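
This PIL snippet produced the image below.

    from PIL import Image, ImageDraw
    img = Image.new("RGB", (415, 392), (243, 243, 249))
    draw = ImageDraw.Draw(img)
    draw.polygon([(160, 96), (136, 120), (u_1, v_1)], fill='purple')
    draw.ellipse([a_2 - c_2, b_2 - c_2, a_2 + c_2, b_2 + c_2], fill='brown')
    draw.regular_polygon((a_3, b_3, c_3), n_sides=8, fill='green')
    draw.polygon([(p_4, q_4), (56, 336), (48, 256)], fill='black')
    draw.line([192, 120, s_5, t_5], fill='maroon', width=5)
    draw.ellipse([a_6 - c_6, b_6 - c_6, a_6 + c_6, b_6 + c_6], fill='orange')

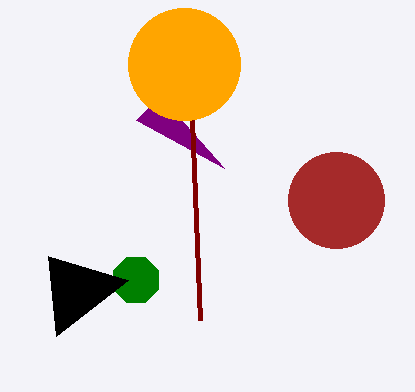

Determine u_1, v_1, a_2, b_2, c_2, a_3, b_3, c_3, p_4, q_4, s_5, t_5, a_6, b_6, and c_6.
u_1 = 224; v_1 = 168; a_2 = 336; b_2 = 200; c_2 = 48; a_3 = 136; b_3 = 280; c_3 = 24; p_4 = 128; q_4 = 280; s_5 = 200; t_5 = 320; a_6 = 184; b_6 = 64; c_6 = 56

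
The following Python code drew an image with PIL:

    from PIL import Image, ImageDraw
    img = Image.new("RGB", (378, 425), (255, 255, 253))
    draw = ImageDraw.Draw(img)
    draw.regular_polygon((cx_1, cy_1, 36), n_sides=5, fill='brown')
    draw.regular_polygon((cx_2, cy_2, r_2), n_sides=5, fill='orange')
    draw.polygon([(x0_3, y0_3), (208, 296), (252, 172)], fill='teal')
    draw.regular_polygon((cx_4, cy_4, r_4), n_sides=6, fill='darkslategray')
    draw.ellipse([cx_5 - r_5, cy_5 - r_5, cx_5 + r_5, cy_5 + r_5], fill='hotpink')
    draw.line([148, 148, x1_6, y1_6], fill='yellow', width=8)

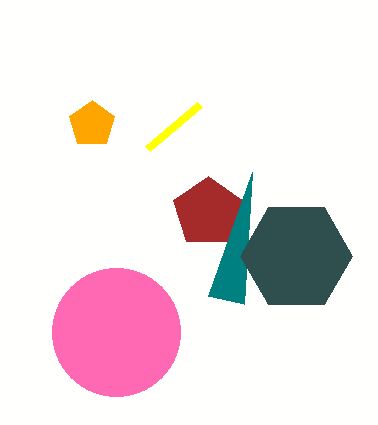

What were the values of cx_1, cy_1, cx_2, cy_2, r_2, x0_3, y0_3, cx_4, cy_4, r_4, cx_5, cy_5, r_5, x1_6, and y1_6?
cx_1 = 208; cy_1 = 212; cx_2 = 92; cy_2 = 124; r_2 = 24; x0_3 = 244; y0_3 = 304; cx_4 = 296; cy_4 = 256; r_4 = 56; cx_5 = 116; cy_5 = 332; r_5 = 64; x1_6 = 200; y1_6 = 104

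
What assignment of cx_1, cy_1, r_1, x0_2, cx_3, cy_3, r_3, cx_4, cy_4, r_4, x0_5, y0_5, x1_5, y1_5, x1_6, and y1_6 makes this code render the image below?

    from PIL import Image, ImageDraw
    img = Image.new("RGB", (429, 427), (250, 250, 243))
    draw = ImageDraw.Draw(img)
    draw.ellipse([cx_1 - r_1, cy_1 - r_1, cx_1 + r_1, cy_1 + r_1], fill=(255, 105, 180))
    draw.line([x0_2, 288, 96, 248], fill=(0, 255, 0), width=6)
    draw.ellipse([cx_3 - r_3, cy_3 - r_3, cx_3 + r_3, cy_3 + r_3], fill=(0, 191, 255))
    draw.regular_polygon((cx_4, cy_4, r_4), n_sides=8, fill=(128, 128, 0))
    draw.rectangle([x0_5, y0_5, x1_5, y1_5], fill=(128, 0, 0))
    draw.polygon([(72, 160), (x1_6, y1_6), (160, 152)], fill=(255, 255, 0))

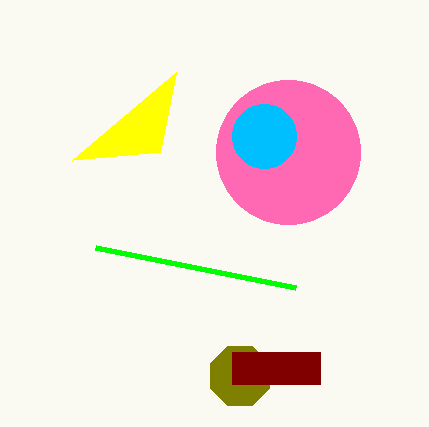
cx_1 = 288, cy_1 = 152, r_1 = 72, x0_2 = 296, cx_3 = 264, cy_3 = 136, r_3 = 32, cx_4 = 240, cy_4 = 376, r_4 = 32, x0_5 = 232, y0_5 = 352, x1_5 = 320, y1_5 = 384, x1_6 = 176, y1_6 = 72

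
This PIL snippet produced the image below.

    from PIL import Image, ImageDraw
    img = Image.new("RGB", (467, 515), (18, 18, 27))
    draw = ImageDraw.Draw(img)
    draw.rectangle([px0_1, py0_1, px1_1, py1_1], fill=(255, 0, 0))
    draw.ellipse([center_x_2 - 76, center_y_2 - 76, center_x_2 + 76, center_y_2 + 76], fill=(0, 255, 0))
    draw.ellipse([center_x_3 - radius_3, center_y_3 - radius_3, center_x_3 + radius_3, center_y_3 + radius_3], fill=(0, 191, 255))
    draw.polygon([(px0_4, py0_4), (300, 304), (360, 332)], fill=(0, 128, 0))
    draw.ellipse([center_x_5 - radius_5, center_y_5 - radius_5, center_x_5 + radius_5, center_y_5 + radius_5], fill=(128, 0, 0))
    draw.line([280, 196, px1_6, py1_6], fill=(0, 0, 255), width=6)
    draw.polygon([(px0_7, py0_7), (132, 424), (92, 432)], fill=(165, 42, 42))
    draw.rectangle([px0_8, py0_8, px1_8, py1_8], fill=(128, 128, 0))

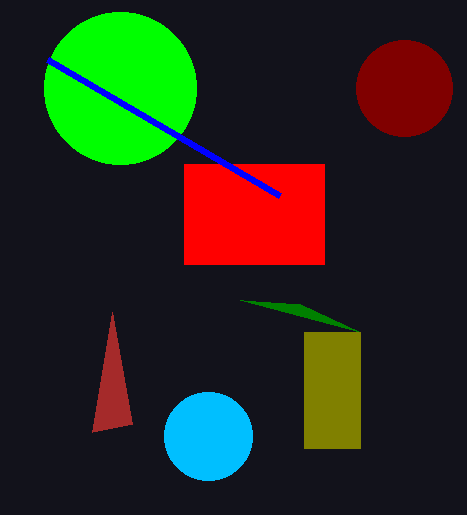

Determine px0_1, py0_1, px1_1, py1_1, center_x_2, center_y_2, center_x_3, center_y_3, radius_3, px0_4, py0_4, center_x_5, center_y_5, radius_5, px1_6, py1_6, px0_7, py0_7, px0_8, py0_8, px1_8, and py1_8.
px0_1 = 184
py0_1 = 164
px1_1 = 324
py1_1 = 264
center_x_2 = 120
center_y_2 = 88
center_x_3 = 208
center_y_3 = 436
radius_3 = 44
px0_4 = 240
py0_4 = 300
center_x_5 = 404
center_y_5 = 88
radius_5 = 48
px1_6 = 48
py1_6 = 60
px0_7 = 112
py0_7 = 312
px0_8 = 304
py0_8 = 332
px1_8 = 360
py1_8 = 448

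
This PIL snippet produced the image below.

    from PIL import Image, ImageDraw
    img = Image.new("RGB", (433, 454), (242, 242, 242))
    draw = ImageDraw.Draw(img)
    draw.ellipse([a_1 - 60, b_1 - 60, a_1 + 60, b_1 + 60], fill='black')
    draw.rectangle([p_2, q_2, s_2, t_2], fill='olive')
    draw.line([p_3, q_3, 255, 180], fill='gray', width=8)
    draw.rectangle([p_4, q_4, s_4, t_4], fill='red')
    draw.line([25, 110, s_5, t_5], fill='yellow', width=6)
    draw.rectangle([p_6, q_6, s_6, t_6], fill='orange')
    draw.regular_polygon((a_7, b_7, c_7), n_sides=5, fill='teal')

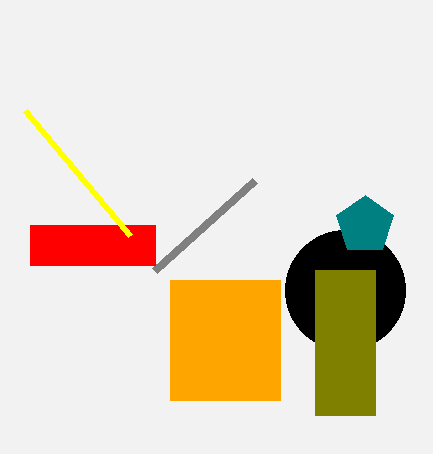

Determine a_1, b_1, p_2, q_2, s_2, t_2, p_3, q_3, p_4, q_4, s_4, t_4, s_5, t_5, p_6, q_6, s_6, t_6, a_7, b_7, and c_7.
a_1 = 345; b_1 = 290; p_2 = 315; q_2 = 270; s_2 = 375; t_2 = 415; p_3 = 155; q_3 = 270; p_4 = 30; q_4 = 225; s_4 = 155; t_4 = 265; s_5 = 130; t_5 = 235; p_6 = 170; q_6 = 280; s_6 = 280; t_6 = 400; a_7 = 365; b_7 = 225; c_7 = 30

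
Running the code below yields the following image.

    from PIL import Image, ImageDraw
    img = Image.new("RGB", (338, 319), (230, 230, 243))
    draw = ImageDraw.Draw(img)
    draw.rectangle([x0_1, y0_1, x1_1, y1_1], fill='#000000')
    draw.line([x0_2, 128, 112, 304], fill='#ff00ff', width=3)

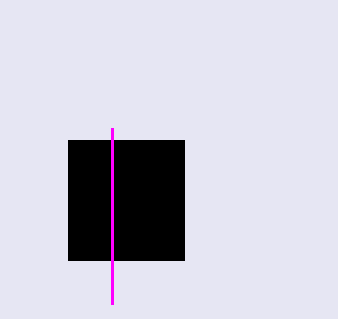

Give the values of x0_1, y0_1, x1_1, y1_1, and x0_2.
x0_1 = 68
y0_1 = 140
x1_1 = 184
y1_1 = 260
x0_2 = 112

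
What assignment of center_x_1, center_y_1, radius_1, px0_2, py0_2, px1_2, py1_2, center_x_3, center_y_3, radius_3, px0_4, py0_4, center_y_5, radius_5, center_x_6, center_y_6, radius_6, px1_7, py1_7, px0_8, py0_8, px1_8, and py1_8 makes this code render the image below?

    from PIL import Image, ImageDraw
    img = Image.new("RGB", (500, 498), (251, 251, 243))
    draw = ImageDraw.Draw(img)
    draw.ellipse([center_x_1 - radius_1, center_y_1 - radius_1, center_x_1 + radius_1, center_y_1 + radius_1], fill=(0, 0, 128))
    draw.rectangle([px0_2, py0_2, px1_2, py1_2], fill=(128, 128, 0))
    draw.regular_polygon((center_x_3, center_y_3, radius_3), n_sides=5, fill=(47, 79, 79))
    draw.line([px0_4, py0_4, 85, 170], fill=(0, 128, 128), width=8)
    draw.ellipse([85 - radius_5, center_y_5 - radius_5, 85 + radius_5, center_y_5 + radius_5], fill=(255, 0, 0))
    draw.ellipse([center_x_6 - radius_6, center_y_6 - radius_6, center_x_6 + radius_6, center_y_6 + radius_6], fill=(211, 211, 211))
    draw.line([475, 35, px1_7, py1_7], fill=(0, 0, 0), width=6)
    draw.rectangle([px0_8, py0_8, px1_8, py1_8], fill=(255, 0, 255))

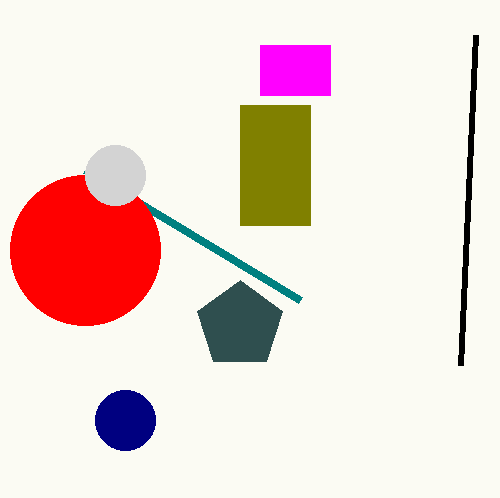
center_x_1 = 125, center_y_1 = 420, radius_1 = 30, px0_2 = 240, py0_2 = 105, px1_2 = 310, py1_2 = 225, center_x_3 = 240, center_y_3 = 325, radius_3 = 45, px0_4 = 300, py0_4 = 300, center_y_5 = 250, radius_5 = 75, center_x_6 = 115, center_y_6 = 175, radius_6 = 30, px1_7 = 460, py1_7 = 365, px0_8 = 260, py0_8 = 45, px1_8 = 330, py1_8 = 95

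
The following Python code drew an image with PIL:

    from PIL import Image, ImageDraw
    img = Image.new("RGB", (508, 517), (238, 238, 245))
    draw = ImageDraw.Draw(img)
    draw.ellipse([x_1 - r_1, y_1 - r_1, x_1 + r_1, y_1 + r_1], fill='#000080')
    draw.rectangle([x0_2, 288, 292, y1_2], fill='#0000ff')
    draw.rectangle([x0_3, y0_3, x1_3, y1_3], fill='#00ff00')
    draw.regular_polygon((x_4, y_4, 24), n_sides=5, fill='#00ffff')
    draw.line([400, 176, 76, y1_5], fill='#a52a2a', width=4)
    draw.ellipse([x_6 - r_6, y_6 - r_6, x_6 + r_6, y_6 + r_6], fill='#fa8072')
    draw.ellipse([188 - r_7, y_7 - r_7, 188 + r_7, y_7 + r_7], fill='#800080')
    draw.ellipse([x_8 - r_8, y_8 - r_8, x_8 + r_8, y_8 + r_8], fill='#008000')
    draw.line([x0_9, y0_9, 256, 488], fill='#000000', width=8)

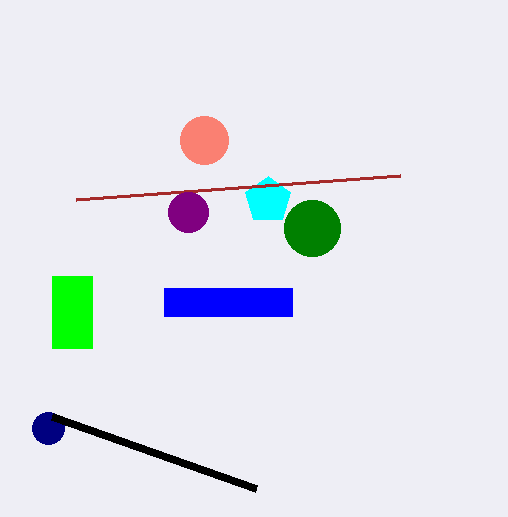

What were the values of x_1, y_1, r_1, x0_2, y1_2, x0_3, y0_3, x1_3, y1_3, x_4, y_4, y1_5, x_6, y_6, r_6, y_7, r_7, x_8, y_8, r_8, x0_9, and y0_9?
x_1 = 48
y_1 = 428
r_1 = 16
x0_2 = 164
y1_2 = 316
x0_3 = 52
y0_3 = 276
x1_3 = 92
y1_3 = 348
x_4 = 268
y_4 = 200
y1_5 = 200
x_6 = 204
y_6 = 140
r_6 = 24
y_7 = 212
r_7 = 20
x_8 = 312
y_8 = 228
r_8 = 28
x0_9 = 52
y0_9 = 416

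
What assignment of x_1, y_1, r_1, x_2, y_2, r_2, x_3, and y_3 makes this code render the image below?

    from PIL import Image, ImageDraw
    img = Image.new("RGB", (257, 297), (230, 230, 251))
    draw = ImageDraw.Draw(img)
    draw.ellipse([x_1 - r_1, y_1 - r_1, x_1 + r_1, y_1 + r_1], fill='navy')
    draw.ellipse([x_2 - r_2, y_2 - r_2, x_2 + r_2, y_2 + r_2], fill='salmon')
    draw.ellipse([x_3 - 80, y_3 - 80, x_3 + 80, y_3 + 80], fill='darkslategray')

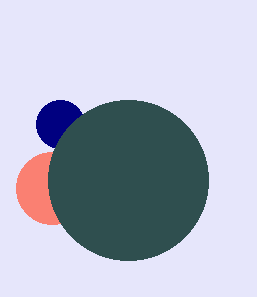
x_1 = 60; y_1 = 124; r_1 = 24; x_2 = 52; y_2 = 188; r_2 = 36; x_3 = 128; y_3 = 180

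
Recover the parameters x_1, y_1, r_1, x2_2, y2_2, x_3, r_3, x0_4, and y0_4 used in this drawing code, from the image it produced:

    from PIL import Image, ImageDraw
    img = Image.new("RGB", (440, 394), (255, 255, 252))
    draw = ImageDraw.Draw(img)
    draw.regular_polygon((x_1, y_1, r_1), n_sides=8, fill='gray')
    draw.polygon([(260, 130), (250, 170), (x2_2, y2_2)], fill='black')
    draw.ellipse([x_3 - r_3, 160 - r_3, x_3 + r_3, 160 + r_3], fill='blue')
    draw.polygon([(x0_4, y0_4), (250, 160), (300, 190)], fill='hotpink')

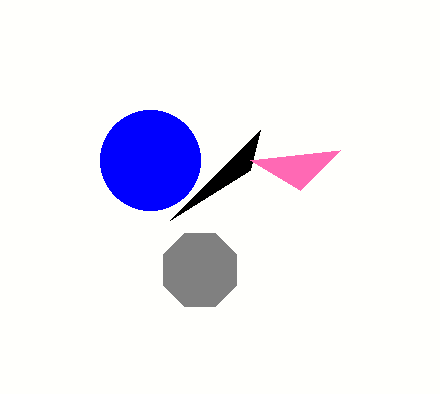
x_1 = 200; y_1 = 270; r_1 = 40; x2_2 = 170; y2_2 = 220; x_3 = 150; r_3 = 50; x0_4 = 340; y0_4 = 150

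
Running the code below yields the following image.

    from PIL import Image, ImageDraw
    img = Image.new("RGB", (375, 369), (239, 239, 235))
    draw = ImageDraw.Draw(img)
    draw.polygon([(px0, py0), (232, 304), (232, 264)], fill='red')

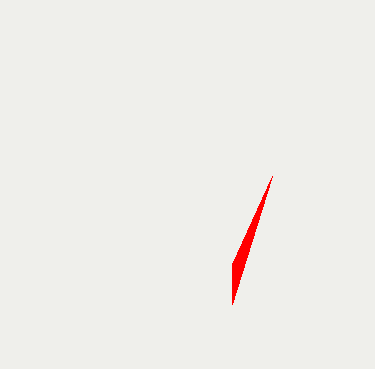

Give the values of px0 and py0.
px0 = 272; py0 = 176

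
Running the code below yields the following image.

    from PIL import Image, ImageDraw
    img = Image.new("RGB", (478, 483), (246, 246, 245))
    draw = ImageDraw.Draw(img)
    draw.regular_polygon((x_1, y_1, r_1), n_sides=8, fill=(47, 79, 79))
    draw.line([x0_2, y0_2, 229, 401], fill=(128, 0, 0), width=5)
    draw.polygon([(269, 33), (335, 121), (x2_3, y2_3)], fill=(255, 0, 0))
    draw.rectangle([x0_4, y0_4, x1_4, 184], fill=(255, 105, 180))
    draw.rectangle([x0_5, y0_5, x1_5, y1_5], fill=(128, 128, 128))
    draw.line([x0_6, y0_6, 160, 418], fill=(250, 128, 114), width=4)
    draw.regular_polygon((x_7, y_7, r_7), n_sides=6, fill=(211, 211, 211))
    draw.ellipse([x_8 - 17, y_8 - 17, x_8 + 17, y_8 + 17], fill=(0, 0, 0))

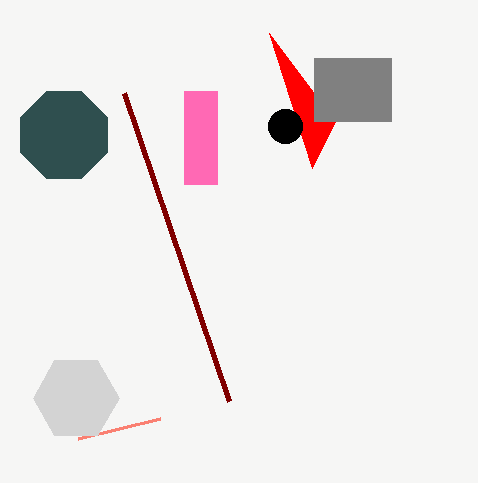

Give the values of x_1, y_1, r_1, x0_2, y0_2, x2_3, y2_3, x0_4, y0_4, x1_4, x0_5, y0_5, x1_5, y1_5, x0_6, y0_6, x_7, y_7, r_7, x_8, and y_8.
x_1 = 64
y_1 = 135
r_1 = 47
x0_2 = 124
y0_2 = 93
x2_3 = 312
y2_3 = 168
x0_4 = 184
y0_4 = 91
x1_4 = 217
x0_5 = 314
y0_5 = 58
x1_5 = 391
y1_5 = 121
x0_6 = 78
y0_6 = 438
x_7 = 76
y_7 = 398
r_7 = 43
x_8 = 285
y_8 = 126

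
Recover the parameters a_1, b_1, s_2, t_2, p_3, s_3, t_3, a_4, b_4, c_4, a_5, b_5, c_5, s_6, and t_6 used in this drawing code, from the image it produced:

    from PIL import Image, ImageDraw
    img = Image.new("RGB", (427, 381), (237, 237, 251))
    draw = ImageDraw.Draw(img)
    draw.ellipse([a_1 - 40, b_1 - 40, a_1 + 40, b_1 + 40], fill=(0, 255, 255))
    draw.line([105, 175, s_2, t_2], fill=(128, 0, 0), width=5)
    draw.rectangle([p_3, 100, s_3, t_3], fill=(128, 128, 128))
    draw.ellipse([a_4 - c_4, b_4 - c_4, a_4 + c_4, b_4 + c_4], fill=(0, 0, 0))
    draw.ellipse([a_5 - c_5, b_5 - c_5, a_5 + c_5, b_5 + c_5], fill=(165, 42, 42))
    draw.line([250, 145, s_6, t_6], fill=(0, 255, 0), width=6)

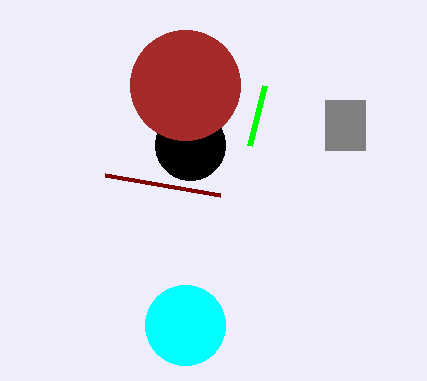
a_1 = 185
b_1 = 325
s_2 = 220
t_2 = 195
p_3 = 325
s_3 = 365
t_3 = 150
a_4 = 190
b_4 = 145
c_4 = 35
a_5 = 185
b_5 = 85
c_5 = 55
s_6 = 265
t_6 = 85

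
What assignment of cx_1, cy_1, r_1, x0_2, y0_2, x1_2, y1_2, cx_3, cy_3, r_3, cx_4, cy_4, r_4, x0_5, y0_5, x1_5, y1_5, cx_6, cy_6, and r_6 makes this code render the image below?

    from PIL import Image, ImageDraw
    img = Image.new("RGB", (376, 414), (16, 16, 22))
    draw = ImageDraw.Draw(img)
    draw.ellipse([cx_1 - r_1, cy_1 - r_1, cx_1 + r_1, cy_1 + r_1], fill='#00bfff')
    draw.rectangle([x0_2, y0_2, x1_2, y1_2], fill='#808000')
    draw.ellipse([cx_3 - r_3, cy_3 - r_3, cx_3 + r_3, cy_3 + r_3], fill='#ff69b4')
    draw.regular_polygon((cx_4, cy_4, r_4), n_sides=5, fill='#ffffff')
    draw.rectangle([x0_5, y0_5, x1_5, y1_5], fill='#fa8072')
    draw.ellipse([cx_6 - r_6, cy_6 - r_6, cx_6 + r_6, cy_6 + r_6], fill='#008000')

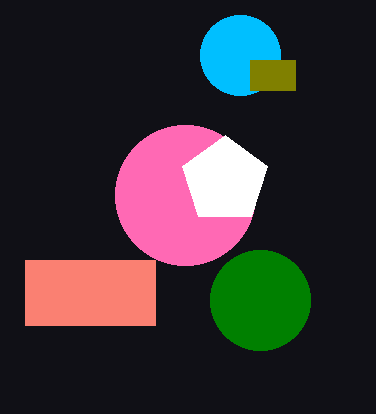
cx_1 = 240
cy_1 = 55
r_1 = 40
x0_2 = 250
y0_2 = 60
x1_2 = 295
y1_2 = 90
cx_3 = 185
cy_3 = 195
r_3 = 70
cx_4 = 225
cy_4 = 180
r_4 = 45
x0_5 = 25
y0_5 = 260
x1_5 = 155
y1_5 = 325
cx_6 = 260
cy_6 = 300
r_6 = 50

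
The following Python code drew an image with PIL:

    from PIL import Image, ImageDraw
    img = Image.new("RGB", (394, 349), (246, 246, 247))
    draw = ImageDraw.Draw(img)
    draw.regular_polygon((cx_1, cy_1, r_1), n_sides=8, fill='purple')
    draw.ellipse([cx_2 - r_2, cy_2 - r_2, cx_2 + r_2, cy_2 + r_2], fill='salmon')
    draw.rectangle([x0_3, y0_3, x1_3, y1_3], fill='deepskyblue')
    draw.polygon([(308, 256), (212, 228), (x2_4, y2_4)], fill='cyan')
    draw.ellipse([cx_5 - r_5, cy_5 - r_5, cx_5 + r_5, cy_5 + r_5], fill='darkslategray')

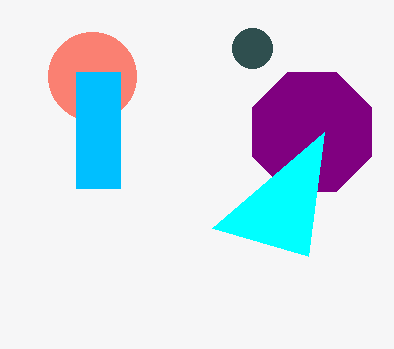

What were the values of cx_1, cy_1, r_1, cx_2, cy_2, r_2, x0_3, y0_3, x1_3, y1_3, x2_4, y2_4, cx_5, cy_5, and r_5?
cx_1 = 312, cy_1 = 132, r_1 = 64, cx_2 = 92, cy_2 = 76, r_2 = 44, x0_3 = 76, y0_3 = 72, x1_3 = 120, y1_3 = 188, x2_4 = 324, y2_4 = 132, cx_5 = 252, cy_5 = 48, r_5 = 20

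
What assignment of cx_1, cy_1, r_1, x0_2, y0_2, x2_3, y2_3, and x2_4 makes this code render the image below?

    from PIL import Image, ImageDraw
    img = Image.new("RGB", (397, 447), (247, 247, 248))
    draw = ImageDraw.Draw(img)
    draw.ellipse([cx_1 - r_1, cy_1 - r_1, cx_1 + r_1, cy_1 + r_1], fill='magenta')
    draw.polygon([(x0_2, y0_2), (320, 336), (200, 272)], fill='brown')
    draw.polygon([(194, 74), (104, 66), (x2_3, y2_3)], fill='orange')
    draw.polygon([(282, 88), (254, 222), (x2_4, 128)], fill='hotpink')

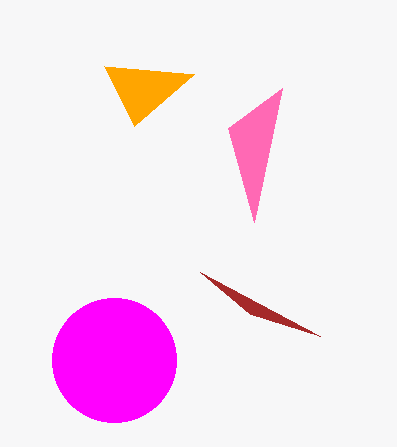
cx_1 = 114
cy_1 = 360
r_1 = 62
x0_2 = 250
y0_2 = 314
x2_3 = 134
y2_3 = 126
x2_4 = 228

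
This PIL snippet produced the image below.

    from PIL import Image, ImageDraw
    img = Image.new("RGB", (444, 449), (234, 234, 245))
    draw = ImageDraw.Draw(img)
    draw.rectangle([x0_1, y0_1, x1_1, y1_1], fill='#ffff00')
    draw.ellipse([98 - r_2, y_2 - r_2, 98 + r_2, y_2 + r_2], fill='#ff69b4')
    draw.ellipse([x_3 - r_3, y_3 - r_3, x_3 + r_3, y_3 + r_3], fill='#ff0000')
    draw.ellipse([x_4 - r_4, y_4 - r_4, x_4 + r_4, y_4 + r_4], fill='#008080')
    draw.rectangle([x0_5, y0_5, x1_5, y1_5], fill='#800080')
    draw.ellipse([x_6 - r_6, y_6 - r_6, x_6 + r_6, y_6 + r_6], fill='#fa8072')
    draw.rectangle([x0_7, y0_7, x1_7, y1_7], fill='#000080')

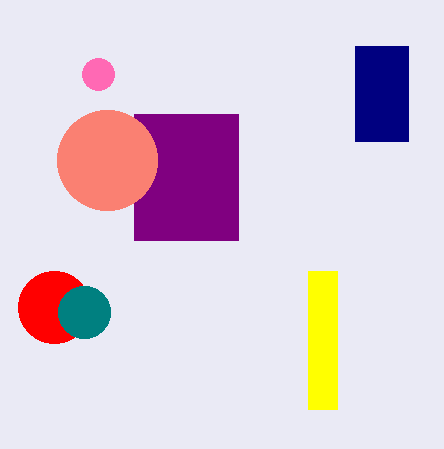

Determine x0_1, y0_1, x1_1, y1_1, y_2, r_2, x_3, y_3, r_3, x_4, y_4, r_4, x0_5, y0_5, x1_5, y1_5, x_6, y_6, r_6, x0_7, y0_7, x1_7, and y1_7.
x0_1 = 308, y0_1 = 271, x1_1 = 337, y1_1 = 409, y_2 = 74, r_2 = 16, x_3 = 54, y_3 = 307, r_3 = 36, x_4 = 84, y_4 = 312, r_4 = 26, x0_5 = 134, y0_5 = 114, x1_5 = 238, y1_5 = 240, x_6 = 107, y_6 = 160, r_6 = 50, x0_7 = 355, y0_7 = 46, x1_7 = 408, y1_7 = 141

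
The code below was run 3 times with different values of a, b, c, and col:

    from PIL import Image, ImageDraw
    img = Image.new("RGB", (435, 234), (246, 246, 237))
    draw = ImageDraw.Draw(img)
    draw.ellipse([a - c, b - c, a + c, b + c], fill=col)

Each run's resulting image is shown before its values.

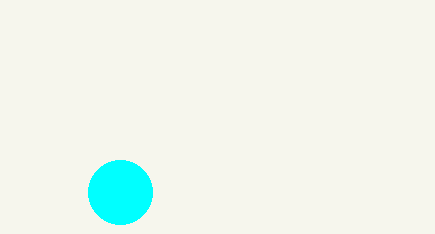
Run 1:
a = 120, b = 192, c = 32, col = 'cyan'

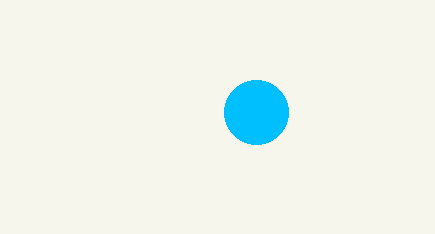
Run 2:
a = 256, b = 112, c = 32, col = 'deepskyblue'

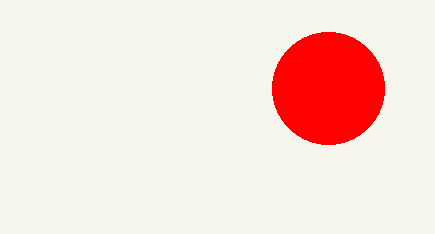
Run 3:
a = 328
b = 88
c = 56
col = 'red'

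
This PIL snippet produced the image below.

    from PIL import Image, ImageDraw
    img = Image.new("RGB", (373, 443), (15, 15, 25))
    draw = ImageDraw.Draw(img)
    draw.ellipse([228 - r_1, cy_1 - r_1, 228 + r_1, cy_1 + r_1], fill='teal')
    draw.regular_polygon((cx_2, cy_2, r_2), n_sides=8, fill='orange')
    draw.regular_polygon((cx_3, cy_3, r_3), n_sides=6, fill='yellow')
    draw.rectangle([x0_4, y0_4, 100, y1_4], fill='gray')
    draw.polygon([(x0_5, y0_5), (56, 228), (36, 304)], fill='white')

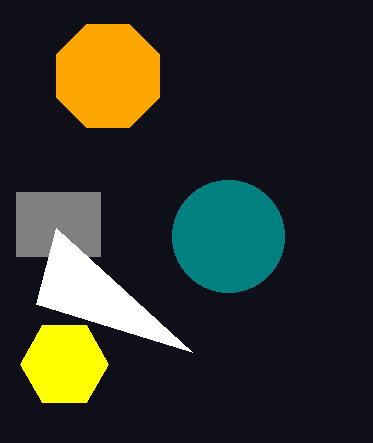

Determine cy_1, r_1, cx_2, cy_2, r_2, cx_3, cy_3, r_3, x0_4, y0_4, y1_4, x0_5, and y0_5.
cy_1 = 236; r_1 = 56; cx_2 = 108; cy_2 = 76; r_2 = 56; cx_3 = 64; cy_3 = 364; r_3 = 44; x0_4 = 16; y0_4 = 192; y1_4 = 256; x0_5 = 192; y0_5 = 352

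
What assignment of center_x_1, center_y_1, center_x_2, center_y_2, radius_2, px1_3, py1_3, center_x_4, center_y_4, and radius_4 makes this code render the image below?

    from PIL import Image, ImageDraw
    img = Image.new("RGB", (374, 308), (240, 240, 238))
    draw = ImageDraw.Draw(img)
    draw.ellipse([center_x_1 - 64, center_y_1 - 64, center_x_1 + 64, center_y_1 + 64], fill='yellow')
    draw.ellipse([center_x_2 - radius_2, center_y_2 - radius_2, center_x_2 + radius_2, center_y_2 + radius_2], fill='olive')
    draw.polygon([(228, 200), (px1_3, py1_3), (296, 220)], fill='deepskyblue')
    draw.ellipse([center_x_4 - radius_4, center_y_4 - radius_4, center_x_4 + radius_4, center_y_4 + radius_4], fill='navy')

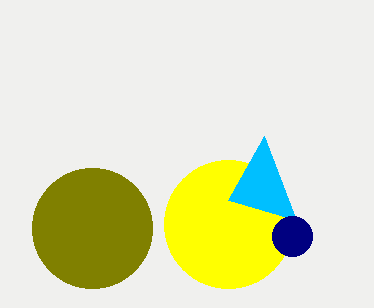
center_x_1 = 228
center_y_1 = 224
center_x_2 = 92
center_y_2 = 228
radius_2 = 60
px1_3 = 264
py1_3 = 136
center_x_4 = 292
center_y_4 = 236
radius_4 = 20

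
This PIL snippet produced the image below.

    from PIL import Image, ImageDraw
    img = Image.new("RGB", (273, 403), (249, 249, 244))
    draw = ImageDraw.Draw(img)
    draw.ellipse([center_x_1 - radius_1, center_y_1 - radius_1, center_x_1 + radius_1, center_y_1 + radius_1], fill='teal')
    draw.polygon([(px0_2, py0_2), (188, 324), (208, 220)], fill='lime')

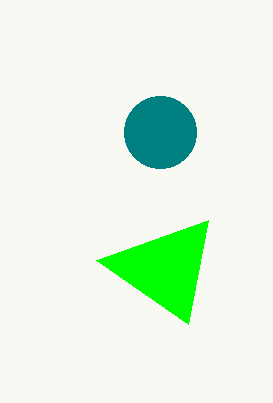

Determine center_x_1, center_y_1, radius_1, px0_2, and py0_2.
center_x_1 = 160; center_y_1 = 132; radius_1 = 36; px0_2 = 96; py0_2 = 260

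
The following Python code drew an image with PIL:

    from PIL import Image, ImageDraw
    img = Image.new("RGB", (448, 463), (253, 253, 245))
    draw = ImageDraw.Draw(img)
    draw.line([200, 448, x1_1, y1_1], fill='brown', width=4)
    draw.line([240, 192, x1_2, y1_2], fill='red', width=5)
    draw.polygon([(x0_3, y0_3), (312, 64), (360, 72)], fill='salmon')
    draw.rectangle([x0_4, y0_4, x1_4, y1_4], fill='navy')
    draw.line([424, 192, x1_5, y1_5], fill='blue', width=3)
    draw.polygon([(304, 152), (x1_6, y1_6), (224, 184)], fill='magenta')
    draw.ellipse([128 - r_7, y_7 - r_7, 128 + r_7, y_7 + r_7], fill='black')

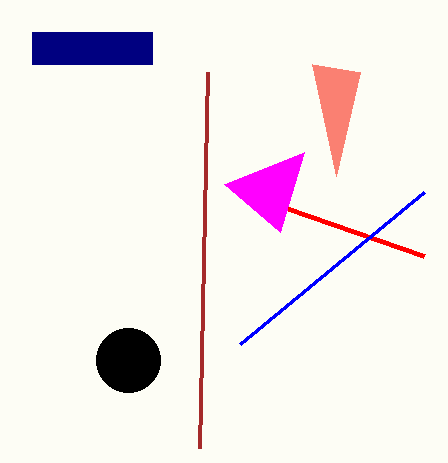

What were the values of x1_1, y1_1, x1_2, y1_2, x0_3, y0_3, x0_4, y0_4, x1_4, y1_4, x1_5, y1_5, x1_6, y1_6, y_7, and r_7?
x1_1 = 208
y1_1 = 72
x1_2 = 424
y1_2 = 256
x0_3 = 336
y0_3 = 176
x0_4 = 32
y0_4 = 32
x1_4 = 152
y1_4 = 64
x1_5 = 240
y1_5 = 344
x1_6 = 280
y1_6 = 232
y_7 = 360
r_7 = 32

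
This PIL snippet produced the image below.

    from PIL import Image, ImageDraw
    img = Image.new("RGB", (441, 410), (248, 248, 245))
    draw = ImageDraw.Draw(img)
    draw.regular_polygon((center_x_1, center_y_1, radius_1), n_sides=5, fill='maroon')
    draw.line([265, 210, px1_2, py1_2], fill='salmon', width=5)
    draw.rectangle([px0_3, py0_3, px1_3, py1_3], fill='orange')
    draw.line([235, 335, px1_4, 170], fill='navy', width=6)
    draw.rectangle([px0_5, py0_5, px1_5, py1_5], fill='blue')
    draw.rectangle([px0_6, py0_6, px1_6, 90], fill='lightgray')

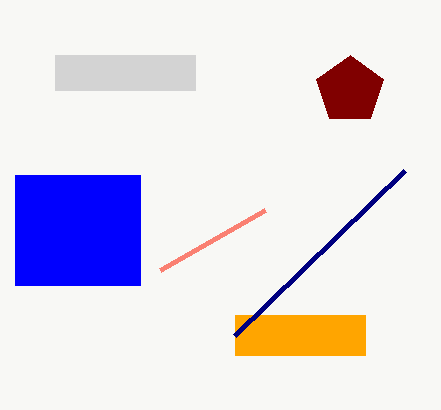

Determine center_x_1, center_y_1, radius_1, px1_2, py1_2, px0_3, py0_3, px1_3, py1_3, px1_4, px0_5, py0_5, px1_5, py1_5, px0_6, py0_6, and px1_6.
center_x_1 = 350; center_y_1 = 90; radius_1 = 35; px1_2 = 160; py1_2 = 270; px0_3 = 235; py0_3 = 315; px1_3 = 365; py1_3 = 355; px1_4 = 405; px0_5 = 15; py0_5 = 175; px1_5 = 140; py1_5 = 285; px0_6 = 55; py0_6 = 55; px1_6 = 195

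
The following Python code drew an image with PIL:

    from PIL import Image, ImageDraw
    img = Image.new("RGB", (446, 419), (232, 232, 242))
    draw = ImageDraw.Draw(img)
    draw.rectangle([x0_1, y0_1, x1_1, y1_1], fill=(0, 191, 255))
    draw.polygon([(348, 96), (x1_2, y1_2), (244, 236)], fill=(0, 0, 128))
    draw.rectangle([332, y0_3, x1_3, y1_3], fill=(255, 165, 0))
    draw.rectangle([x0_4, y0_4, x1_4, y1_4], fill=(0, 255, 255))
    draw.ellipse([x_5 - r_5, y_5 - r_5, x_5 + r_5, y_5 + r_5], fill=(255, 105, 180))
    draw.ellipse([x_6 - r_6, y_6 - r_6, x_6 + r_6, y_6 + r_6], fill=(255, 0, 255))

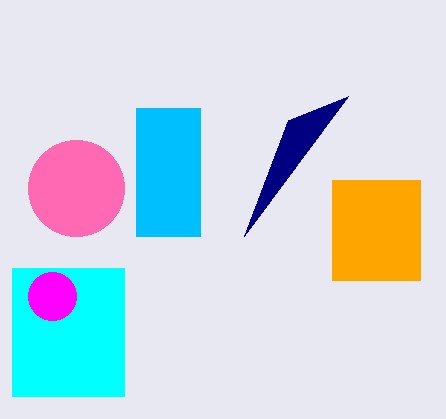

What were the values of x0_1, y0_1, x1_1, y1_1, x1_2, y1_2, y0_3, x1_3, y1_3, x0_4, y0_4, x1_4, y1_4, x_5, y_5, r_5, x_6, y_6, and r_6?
x0_1 = 136, y0_1 = 108, x1_1 = 200, y1_1 = 236, x1_2 = 288, y1_2 = 120, y0_3 = 180, x1_3 = 420, y1_3 = 280, x0_4 = 12, y0_4 = 268, x1_4 = 124, y1_4 = 396, x_5 = 76, y_5 = 188, r_5 = 48, x_6 = 52, y_6 = 296, r_6 = 24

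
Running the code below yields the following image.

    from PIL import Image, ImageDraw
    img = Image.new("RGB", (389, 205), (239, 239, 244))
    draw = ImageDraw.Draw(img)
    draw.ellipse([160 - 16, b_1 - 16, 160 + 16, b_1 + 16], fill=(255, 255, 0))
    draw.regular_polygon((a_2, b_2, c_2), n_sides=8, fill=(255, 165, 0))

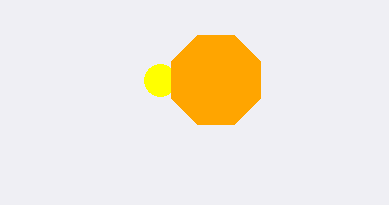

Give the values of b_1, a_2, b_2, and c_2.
b_1 = 80, a_2 = 216, b_2 = 80, c_2 = 48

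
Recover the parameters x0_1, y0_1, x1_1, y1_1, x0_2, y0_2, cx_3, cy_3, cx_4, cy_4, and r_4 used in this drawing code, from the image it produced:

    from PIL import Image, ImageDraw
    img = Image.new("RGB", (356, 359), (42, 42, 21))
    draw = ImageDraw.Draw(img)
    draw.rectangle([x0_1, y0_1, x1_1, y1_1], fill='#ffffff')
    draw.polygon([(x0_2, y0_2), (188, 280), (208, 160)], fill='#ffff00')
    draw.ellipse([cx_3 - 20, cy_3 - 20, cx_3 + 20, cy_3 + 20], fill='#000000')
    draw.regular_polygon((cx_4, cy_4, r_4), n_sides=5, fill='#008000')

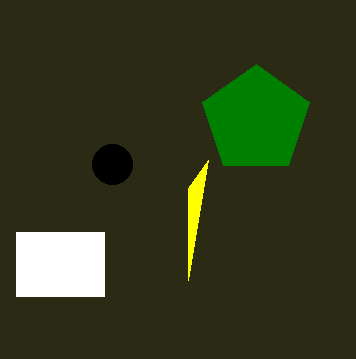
x0_1 = 16, y0_1 = 232, x1_1 = 104, y1_1 = 296, x0_2 = 188, y0_2 = 188, cx_3 = 112, cy_3 = 164, cx_4 = 256, cy_4 = 120, r_4 = 56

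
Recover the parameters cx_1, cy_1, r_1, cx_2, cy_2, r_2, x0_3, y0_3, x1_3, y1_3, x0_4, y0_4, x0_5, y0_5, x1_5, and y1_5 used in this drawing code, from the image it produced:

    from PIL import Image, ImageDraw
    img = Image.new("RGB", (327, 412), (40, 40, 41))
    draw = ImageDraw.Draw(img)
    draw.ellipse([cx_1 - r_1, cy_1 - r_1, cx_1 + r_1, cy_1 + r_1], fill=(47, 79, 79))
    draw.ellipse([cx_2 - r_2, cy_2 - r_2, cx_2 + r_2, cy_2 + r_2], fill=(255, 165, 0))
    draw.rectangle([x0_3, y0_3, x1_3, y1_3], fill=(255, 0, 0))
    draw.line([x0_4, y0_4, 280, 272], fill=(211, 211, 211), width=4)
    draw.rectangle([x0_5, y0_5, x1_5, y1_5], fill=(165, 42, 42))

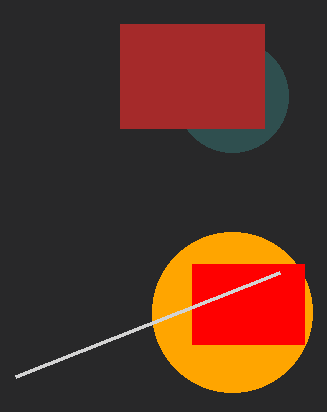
cx_1 = 232, cy_1 = 96, r_1 = 56, cx_2 = 232, cy_2 = 312, r_2 = 80, x0_3 = 192, y0_3 = 264, x1_3 = 304, y1_3 = 344, x0_4 = 16, y0_4 = 376, x0_5 = 120, y0_5 = 24, x1_5 = 264, y1_5 = 128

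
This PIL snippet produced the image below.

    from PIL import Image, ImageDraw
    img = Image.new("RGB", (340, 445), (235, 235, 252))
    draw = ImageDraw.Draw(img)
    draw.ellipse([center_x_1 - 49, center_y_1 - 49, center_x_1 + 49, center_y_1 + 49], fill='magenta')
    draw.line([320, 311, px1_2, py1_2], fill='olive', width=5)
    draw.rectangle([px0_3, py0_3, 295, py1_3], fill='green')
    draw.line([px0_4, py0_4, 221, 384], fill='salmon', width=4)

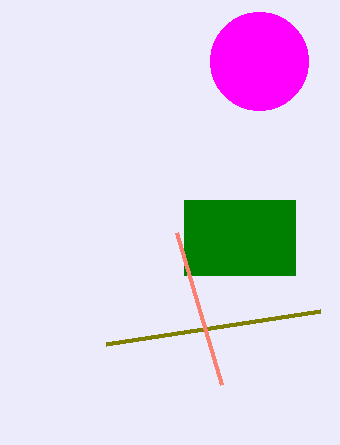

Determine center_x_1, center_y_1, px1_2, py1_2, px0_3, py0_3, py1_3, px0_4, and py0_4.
center_x_1 = 259
center_y_1 = 61
px1_2 = 106
py1_2 = 344
px0_3 = 184
py0_3 = 200
py1_3 = 275
px0_4 = 176
py0_4 = 232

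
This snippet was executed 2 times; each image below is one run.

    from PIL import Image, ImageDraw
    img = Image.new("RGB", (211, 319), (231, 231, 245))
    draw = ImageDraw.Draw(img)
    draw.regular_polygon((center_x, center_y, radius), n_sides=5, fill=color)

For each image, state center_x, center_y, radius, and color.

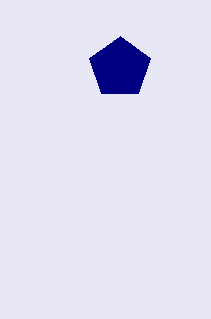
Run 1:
center_x = 120
center_y = 68
radius = 32
color = 'navy'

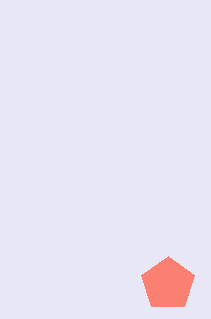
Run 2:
center_x = 168; center_y = 284; radius = 28; color = 'salmon'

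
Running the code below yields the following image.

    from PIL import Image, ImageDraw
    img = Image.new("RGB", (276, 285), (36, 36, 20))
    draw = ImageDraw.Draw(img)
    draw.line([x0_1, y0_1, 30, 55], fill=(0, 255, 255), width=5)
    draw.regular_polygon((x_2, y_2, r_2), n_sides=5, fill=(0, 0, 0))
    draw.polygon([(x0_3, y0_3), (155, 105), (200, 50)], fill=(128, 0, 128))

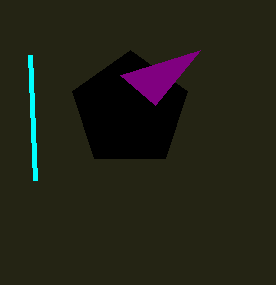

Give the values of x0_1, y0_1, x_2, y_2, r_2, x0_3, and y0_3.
x0_1 = 35, y0_1 = 180, x_2 = 130, y_2 = 110, r_2 = 60, x0_3 = 120, y0_3 = 75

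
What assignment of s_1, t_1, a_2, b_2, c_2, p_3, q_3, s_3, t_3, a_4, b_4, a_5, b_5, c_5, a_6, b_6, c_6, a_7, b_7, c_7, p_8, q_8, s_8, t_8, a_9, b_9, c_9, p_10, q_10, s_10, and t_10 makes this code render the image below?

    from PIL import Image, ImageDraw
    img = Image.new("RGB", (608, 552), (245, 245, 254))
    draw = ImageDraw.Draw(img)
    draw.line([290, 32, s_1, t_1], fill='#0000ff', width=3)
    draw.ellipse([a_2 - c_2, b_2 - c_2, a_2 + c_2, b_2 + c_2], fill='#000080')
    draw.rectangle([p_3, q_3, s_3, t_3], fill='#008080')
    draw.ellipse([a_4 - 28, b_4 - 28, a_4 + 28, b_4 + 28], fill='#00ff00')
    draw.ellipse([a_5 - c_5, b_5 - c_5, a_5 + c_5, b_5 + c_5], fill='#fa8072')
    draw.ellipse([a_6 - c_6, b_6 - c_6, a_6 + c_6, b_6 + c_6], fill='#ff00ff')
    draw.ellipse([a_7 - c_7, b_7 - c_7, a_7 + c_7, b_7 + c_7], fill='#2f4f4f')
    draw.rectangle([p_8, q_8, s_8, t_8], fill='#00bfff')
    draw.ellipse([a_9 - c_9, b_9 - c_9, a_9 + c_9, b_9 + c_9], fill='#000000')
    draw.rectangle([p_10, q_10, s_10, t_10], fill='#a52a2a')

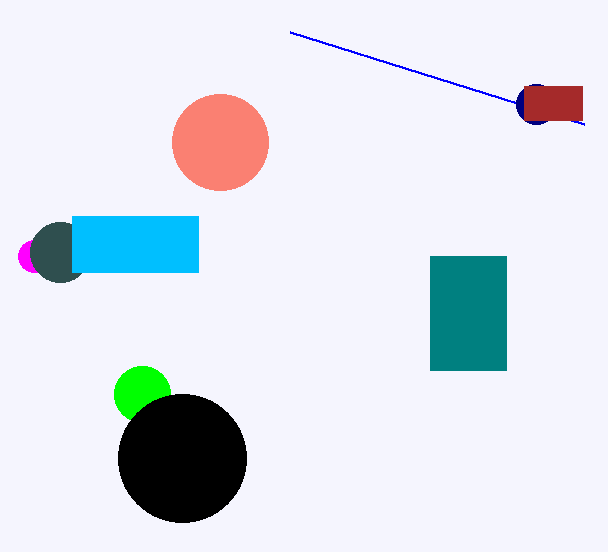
s_1 = 584, t_1 = 124, a_2 = 536, b_2 = 104, c_2 = 20, p_3 = 430, q_3 = 256, s_3 = 506, t_3 = 370, a_4 = 142, b_4 = 394, a_5 = 220, b_5 = 142, c_5 = 48, a_6 = 34, b_6 = 256, c_6 = 16, a_7 = 60, b_7 = 252, c_7 = 30, p_8 = 72, q_8 = 216, s_8 = 198, t_8 = 272, a_9 = 182, b_9 = 458, c_9 = 64, p_10 = 524, q_10 = 86, s_10 = 582, t_10 = 120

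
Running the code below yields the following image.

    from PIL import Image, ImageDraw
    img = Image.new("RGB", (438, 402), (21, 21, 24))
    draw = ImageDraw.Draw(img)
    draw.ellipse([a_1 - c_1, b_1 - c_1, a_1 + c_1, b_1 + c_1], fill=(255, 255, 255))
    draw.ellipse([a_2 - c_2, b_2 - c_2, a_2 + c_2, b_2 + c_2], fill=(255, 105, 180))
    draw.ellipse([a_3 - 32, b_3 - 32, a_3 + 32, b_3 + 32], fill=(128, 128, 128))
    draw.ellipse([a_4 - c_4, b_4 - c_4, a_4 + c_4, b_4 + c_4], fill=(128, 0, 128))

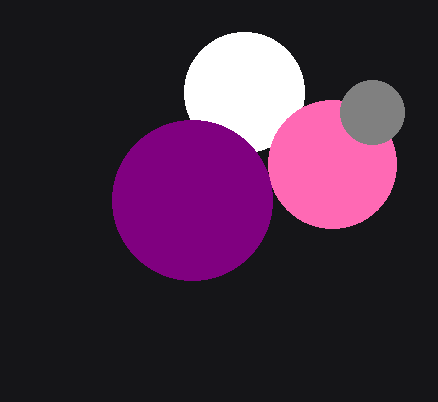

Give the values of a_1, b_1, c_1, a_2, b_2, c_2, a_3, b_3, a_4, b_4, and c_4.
a_1 = 244; b_1 = 92; c_1 = 60; a_2 = 332; b_2 = 164; c_2 = 64; a_3 = 372; b_3 = 112; a_4 = 192; b_4 = 200; c_4 = 80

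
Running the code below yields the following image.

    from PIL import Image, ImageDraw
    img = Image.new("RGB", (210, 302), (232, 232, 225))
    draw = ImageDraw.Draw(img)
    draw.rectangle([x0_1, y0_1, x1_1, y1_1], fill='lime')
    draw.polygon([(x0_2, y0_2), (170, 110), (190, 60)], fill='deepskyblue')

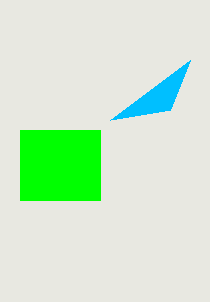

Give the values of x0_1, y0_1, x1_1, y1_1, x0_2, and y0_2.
x0_1 = 20; y0_1 = 130; x1_1 = 100; y1_1 = 200; x0_2 = 110; y0_2 = 120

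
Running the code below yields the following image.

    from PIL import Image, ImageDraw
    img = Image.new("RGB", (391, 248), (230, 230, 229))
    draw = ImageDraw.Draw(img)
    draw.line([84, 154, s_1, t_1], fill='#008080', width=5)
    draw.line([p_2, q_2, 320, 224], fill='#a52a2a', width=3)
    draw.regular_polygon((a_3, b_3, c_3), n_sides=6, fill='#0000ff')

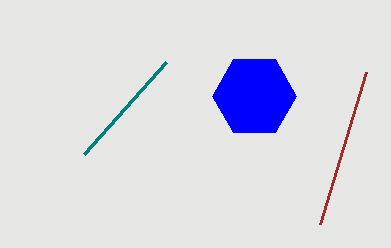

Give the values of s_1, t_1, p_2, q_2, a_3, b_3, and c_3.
s_1 = 166; t_1 = 62; p_2 = 366; q_2 = 72; a_3 = 254; b_3 = 96; c_3 = 42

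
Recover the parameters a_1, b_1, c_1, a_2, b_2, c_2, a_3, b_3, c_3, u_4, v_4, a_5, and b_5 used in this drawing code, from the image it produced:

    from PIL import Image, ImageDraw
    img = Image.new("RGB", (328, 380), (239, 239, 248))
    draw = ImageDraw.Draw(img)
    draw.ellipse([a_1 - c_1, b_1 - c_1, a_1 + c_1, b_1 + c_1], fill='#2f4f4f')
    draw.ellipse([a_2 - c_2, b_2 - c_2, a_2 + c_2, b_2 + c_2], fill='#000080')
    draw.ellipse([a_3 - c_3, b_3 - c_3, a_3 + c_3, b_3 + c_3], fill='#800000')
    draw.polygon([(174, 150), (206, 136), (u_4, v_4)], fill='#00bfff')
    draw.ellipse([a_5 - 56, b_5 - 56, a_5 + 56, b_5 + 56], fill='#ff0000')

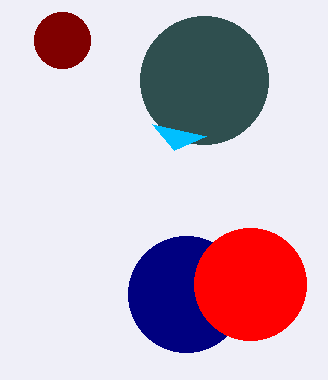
a_1 = 204, b_1 = 80, c_1 = 64, a_2 = 186, b_2 = 294, c_2 = 58, a_3 = 62, b_3 = 40, c_3 = 28, u_4 = 152, v_4 = 124, a_5 = 250, b_5 = 284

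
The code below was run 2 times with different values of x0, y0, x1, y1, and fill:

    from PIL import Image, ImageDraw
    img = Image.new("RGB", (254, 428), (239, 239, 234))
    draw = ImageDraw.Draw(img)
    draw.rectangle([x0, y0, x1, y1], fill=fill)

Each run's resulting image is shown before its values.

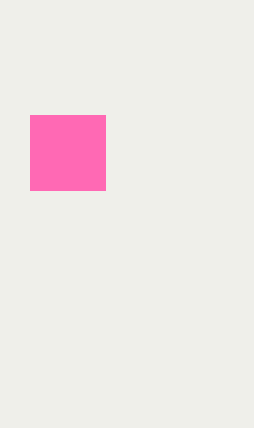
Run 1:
x0 = 30
y0 = 115
x1 = 105
y1 = 190
fill = 'hotpink'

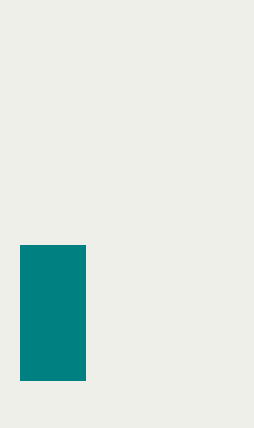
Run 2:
x0 = 20, y0 = 245, x1 = 85, y1 = 380, fill = 'teal'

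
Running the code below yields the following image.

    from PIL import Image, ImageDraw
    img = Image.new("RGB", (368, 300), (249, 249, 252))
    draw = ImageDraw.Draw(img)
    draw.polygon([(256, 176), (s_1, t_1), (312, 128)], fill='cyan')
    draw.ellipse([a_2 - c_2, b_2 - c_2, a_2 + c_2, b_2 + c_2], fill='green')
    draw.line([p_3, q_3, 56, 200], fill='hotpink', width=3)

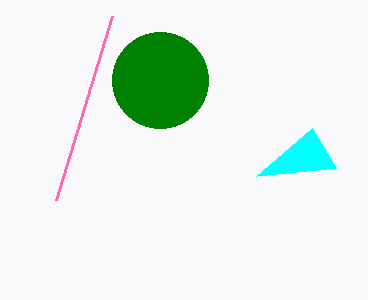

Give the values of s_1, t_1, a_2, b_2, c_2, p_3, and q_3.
s_1 = 336, t_1 = 168, a_2 = 160, b_2 = 80, c_2 = 48, p_3 = 112, q_3 = 16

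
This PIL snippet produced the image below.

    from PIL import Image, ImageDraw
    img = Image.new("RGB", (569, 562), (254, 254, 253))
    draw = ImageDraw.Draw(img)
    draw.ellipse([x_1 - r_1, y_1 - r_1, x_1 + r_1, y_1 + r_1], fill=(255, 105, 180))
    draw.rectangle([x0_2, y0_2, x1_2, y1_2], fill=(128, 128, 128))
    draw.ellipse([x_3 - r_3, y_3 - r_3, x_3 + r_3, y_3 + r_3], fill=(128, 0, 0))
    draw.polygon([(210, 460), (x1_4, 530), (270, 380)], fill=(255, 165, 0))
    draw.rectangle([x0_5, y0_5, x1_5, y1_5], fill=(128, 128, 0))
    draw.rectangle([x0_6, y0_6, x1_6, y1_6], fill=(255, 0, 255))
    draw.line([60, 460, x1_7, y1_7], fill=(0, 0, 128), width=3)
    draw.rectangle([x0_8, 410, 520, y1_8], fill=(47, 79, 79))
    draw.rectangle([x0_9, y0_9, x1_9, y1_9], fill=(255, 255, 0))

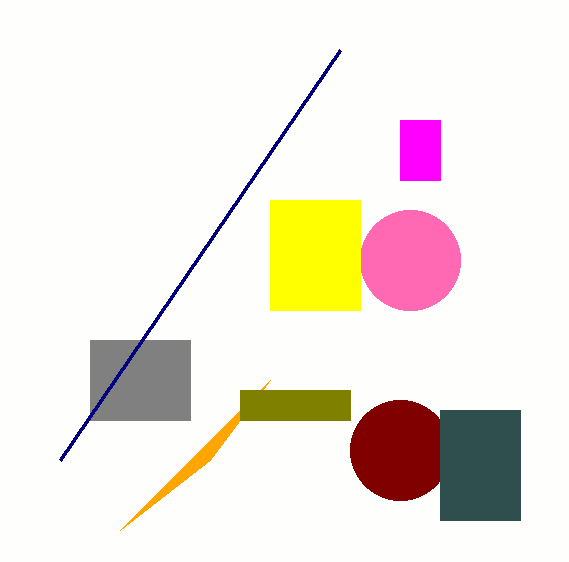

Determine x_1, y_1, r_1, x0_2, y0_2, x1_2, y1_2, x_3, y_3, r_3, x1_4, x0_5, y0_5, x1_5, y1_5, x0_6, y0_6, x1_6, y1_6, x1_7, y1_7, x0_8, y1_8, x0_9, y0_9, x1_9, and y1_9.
x_1 = 410
y_1 = 260
r_1 = 50
x0_2 = 90
y0_2 = 340
x1_2 = 190
y1_2 = 420
x_3 = 400
y_3 = 450
r_3 = 50
x1_4 = 120
x0_5 = 240
y0_5 = 390
x1_5 = 350
y1_5 = 420
x0_6 = 400
y0_6 = 120
x1_6 = 440
y1_6 = 180
x1_7 = 340
y1_7 = 50
x0_8 = 440
y1_8 = 520
x0_9 = 270
y0_9 = 200
x1_9 = 360
y1_9 = 310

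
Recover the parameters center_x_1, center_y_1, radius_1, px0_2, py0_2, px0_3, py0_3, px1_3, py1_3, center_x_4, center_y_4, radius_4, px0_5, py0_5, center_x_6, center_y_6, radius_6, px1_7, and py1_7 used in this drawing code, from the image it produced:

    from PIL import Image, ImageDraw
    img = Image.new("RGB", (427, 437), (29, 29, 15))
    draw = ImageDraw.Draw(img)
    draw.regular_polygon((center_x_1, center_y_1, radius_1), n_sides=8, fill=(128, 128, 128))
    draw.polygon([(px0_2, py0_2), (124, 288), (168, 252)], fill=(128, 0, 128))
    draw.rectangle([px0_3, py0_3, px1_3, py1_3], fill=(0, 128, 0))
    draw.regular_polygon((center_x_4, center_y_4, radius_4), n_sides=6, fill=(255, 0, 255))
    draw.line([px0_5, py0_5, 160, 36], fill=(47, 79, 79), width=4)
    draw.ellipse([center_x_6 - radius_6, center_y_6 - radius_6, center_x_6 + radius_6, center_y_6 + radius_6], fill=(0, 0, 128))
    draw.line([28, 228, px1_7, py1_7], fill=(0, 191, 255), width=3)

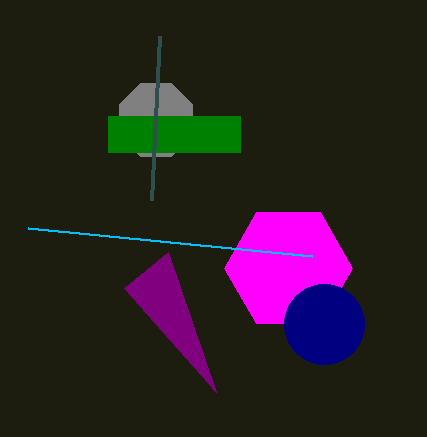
center_x_1 = 156
center_y_1 = 120
radius_1 = 40
px0_2 = 216
py0_2 = 392
px0_3 = 108
py0_3 = 116
px1_3 = 240
py1_3 = 152
center_x_4 = 288
center_y_4 = 268
radius_4 = 64
px0_5 = 152
py0_5 = 200
center_x_6 = 324
center_y_6 = 324
radius_6 = 40
px1_7 = 312
py1_7 = 256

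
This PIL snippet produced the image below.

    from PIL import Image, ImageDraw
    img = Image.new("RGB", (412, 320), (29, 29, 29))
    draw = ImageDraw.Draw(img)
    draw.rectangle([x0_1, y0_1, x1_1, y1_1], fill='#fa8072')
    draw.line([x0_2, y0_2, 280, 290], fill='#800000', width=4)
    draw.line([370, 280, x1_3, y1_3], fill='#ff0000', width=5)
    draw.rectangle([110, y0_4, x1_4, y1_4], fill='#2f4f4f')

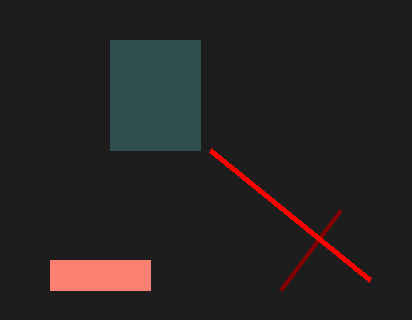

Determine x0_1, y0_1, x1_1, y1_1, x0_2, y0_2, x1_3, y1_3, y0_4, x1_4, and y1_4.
x0_1 = 50; y0_1 = 260; x1_1 = 150; y1_1 = 290; x0_2 = 340; y0_2 = 210; x1_3 = 210; y1_3 = 150; y0_4 = 40; x1_4 = 200; y1_4 = 150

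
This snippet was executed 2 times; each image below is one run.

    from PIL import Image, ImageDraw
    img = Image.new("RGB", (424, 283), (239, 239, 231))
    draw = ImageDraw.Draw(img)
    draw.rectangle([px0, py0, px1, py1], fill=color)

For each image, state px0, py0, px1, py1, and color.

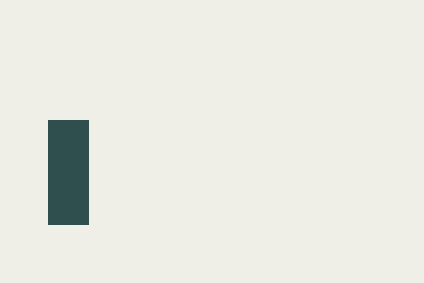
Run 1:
px0 = 48, py0 = 120, px1 = 88, py1 = 224, color = 'darkslategray'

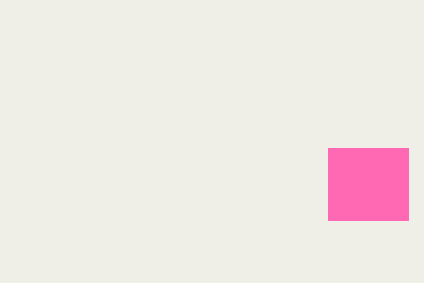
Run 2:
px0 = 328
py0 = 148
px1 = 408
py1 = 220
color = 'hotpink'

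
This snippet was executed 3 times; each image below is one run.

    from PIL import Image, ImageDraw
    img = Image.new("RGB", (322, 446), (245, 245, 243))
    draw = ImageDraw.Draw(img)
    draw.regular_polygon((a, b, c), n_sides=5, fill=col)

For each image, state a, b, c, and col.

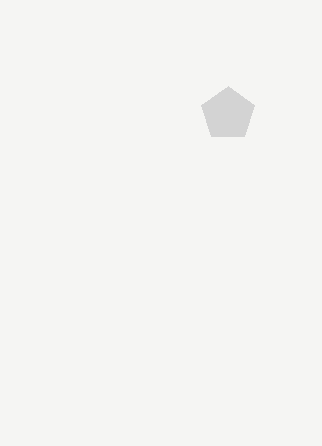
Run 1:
a = 228
b = 114
c = 28
col = 'lightgray'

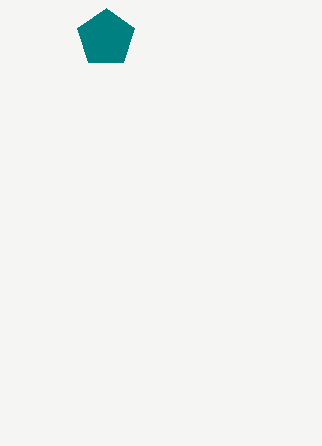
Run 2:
a = 106
b = 38
c = 30
col = 'teal'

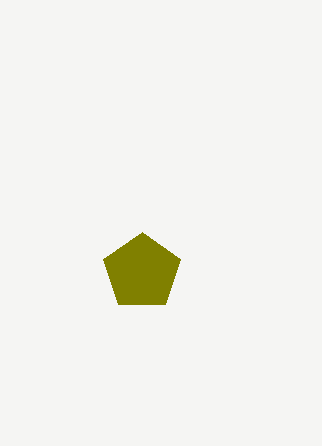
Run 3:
a = 142
b = 272
c = 40
col = 'olive'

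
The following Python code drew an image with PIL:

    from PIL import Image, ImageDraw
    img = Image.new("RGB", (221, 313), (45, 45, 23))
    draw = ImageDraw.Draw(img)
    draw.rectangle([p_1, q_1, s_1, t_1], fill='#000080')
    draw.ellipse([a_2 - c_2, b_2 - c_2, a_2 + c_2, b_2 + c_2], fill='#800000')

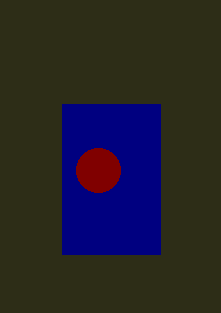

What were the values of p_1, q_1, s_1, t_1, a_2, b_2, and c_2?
p_1 = 62, q_1 = 104, s_1 = 160, t_1 = 254, a_2 = 98, b_2 = 170, c_2 = 22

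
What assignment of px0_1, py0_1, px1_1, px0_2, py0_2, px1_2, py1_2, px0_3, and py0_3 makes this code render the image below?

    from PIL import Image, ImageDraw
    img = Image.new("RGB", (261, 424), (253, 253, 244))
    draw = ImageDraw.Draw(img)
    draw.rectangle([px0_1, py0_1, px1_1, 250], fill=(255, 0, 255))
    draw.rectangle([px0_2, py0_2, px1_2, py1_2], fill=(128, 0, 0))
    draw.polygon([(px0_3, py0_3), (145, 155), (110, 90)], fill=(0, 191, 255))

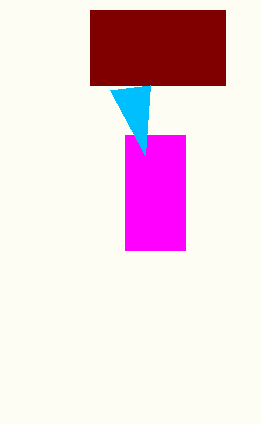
px0_1 = 125; py0_1 = 135; px1_1 = 185; px0_2 = 90; py0_2 = 10; px1_2 = 225; py1_2 = 85; px0_3 = 150; py0_3 = 85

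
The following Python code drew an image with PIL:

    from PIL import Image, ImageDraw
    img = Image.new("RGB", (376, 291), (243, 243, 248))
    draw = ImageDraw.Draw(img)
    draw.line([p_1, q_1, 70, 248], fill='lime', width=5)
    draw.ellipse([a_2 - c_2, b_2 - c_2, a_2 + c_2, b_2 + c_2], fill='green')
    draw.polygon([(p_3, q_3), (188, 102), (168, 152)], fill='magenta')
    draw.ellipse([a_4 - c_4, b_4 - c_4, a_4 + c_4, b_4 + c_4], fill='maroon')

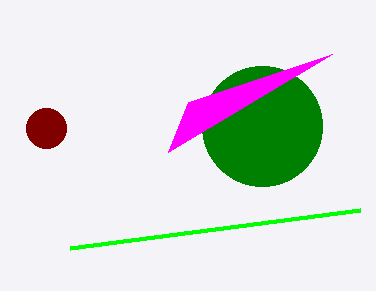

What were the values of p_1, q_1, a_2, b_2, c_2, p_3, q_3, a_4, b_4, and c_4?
p_1 = 360, q_1 = 210, a_2 = 262, b_2 = 126, c_2 = 60, p_3 = 332, q_3 = 54, a_4 = 46, b_4 = 128, c_4 = 20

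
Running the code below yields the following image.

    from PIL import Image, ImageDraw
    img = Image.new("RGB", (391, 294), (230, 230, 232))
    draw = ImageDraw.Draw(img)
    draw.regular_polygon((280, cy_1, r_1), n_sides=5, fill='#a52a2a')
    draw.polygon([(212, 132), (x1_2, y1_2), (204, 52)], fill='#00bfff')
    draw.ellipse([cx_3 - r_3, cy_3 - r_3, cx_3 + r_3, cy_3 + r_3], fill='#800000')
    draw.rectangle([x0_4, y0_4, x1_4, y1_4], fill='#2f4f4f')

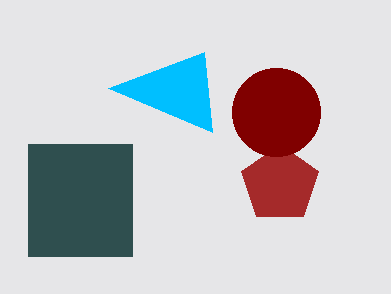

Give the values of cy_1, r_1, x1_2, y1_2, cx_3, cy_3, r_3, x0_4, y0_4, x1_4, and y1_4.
cy_1 = 184; r_1 = 40; x1_2 = 108; y1_2 = 88; cx_3 = 276; cy_3 = 112; r_3 = 44; x0_4 = 28; y0_4 = 144; x1_4 = 132; y1_4 = 256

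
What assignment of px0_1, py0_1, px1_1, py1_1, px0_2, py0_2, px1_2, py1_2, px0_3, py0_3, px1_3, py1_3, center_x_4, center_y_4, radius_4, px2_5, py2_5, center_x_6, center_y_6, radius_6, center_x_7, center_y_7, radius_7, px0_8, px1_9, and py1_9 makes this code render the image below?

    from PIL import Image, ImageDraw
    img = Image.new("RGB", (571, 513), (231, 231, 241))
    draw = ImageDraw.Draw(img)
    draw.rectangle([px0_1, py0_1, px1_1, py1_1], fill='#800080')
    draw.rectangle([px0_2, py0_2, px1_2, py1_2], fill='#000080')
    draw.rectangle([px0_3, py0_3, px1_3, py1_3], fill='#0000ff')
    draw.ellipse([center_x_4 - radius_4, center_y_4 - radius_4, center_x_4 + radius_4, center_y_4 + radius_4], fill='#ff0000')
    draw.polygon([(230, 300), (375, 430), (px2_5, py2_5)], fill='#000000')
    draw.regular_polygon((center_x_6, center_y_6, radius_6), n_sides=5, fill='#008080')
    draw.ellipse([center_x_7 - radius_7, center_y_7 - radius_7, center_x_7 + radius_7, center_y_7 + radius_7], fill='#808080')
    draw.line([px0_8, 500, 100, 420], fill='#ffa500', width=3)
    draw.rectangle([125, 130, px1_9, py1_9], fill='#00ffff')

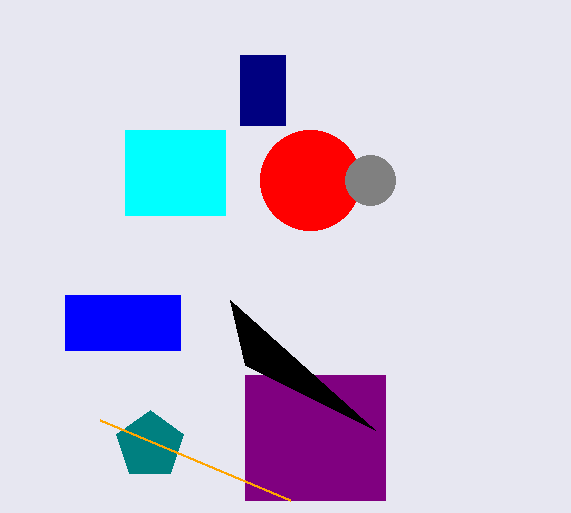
px0_1 = 245; py0_1 = 375; px1_1 = 385; py1_1 = 500; px0_2 = 240; py0_2 = 55; px1_2 = 285; py1_2 = 125; px0_3 = 65; py0_3 = 295; px1_3 = 180; py1_3 = 350; center_x_4 = 310; center_y_4 = 180; radius_4 = 50; px2_5 = 245; py2_5 = 365; center_x_6 = 150; center_y_6 = 445; radius_6 = 35; center_x_7 = 370; center_y_7 = 180; radius_7 = 25; px0_8 = 290; px1_9 = 225; py1_9 = 215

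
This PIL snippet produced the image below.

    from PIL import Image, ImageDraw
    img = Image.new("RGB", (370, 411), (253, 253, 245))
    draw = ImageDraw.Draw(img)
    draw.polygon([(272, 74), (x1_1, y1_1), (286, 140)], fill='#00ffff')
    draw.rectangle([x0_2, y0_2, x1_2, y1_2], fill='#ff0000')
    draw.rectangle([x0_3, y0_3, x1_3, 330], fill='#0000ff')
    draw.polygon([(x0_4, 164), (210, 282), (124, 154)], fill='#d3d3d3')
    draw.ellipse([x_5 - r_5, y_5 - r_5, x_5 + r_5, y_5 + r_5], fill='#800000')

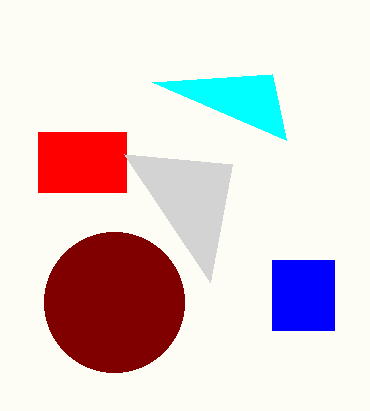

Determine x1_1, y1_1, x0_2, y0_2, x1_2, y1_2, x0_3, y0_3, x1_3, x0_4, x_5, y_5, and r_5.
x1_1 = 152; y1_1 = 82; x0_2 = 38; y0_2 = 132; x1_2 = 126; y1_2 = 192; x0_3 = 272; y0_3 = 260; x1_3 = 334; x0_4 = 232; x_5 = 114; y_5 = 302; r_5 = 70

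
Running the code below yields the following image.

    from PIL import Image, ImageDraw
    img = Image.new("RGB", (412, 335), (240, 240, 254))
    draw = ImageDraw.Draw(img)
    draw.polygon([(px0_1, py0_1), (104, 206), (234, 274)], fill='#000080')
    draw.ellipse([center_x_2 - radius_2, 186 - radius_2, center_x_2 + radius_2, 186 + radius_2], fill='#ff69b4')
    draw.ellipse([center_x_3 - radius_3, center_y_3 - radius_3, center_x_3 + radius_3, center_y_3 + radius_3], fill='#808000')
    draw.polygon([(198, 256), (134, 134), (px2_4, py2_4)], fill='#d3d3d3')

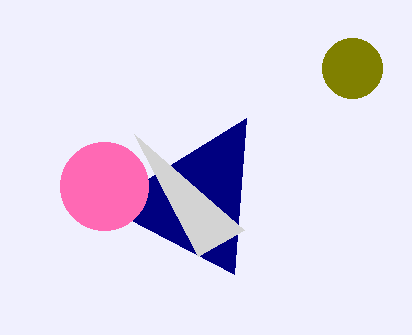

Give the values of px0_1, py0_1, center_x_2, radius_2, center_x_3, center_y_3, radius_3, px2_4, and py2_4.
px0_1 = 246; py0_1 = 118; center_x_2 = 104; radius_2 = 44; center_x_3 = 352; center_y_3 = 68; radius_3 = 30; px2_4 = 244; py2_4 = 230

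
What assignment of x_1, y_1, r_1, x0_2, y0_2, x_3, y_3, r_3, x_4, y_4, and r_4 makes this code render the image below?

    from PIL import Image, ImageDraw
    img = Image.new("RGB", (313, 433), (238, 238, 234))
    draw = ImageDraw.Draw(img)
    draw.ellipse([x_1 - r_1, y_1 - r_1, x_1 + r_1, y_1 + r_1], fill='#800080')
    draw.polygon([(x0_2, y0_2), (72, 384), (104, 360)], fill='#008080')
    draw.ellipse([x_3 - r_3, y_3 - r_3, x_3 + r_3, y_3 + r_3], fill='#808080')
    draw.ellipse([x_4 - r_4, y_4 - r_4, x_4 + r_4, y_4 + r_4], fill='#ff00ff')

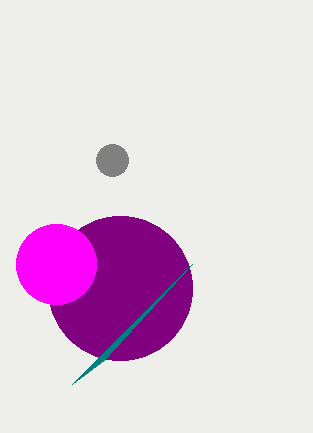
x_1 = 120; y_1 = 288; r_1 = 72; x0_2 = 192; y0_2 = 264; x_3 = 112; y_3 = 160; r_3 = 16; x_4 = 56; y_4 = 264; r_4 = 40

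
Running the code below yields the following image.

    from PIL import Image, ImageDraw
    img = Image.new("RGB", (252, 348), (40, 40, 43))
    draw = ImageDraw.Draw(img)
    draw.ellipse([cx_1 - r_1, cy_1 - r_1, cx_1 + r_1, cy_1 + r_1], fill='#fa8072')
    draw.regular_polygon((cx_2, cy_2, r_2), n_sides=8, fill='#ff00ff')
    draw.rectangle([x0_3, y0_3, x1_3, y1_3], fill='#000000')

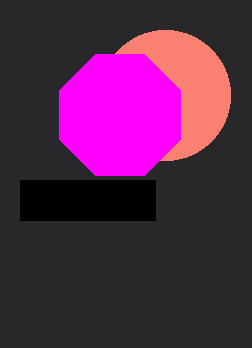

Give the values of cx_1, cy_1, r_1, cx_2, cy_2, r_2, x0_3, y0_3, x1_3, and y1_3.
cx_1 = 165
cy_1 = 95
r_1 = 65
cx_2 = 120
cy_2 = 115
r_2 = 65
x0_3 = 20
y0_3 = 180
x1_3 = 155
y1_3 = 220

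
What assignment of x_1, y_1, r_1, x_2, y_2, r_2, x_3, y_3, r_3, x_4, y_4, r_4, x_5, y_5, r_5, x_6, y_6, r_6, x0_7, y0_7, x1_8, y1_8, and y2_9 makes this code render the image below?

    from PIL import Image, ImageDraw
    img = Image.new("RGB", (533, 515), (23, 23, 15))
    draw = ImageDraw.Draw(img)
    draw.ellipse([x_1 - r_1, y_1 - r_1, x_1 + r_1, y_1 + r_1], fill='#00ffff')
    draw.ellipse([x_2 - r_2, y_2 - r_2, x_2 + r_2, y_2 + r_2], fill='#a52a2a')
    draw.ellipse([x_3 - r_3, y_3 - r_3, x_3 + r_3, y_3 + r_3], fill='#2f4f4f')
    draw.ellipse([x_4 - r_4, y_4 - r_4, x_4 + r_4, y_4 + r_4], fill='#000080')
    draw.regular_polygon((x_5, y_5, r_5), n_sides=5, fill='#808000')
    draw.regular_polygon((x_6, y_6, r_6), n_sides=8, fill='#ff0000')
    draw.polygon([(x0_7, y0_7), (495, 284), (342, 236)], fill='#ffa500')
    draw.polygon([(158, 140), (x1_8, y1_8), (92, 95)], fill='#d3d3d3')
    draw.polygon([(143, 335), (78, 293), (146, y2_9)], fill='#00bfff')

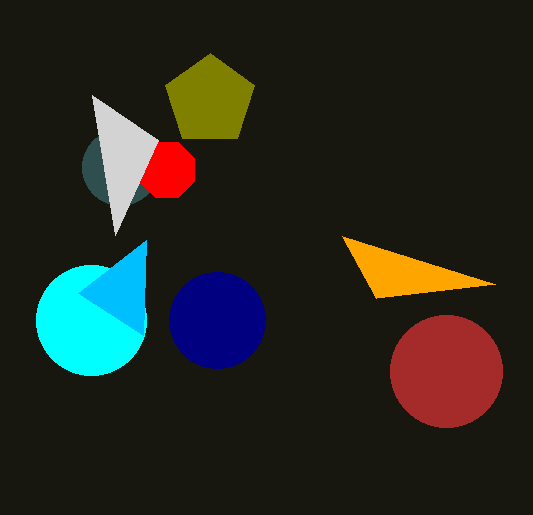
x_1 = 91, y_1 = 320, r_1 = 55, x_2 = 446, y_2 = 371, r_2 = 56, x_3 = 120, y_3 = 167, r_3 = 38, x_4 = 217, y_4 = 320, r_4 = 48, x_5 = 210, y_5 = 100, r_5 = 47, x_6 = 167, y_6 = 170, r_6 = 30, x0_7 = 376, y0_7 = 298, x1_8 = 115, y1_8 = 235, y2_9 = 240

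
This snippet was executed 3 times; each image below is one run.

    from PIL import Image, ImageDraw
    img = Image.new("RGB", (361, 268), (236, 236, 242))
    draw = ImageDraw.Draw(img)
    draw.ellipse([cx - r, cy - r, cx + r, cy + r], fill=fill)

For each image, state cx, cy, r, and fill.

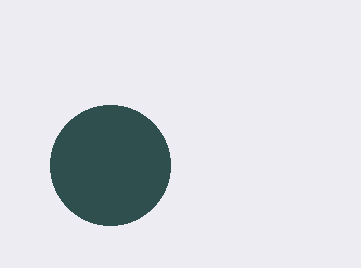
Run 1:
cx = 110, cy = 165, r = 60, fill = 'darkslategray'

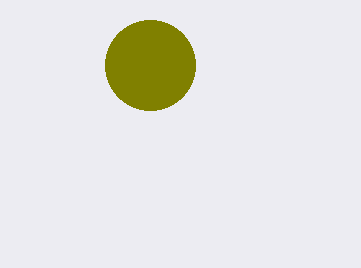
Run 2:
cx = 150, cy = 65, r = 45, fill = 'olive'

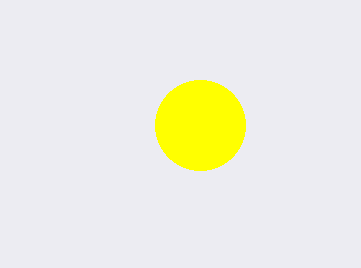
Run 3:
cx = 200
cy = 125
r = 45
fill = 'yellow'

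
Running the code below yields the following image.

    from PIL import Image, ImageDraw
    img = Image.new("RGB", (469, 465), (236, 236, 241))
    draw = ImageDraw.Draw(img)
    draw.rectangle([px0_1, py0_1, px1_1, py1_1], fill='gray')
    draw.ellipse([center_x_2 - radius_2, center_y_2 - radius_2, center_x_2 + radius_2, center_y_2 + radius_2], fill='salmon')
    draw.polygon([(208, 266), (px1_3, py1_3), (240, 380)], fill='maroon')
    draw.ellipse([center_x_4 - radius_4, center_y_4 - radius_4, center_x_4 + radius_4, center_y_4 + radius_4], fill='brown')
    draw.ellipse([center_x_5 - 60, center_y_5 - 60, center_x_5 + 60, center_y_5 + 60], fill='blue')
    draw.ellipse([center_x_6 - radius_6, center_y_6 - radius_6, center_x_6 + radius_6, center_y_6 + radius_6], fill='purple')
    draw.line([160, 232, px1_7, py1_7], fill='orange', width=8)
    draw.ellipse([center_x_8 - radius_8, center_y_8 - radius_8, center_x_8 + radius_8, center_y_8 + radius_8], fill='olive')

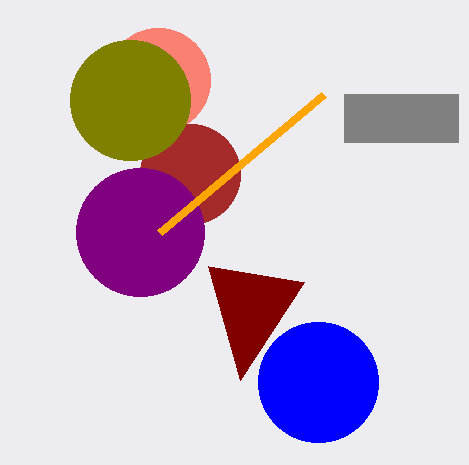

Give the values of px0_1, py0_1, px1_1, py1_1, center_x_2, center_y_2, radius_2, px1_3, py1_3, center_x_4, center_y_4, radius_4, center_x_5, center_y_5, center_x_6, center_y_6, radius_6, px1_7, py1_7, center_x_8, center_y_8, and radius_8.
px0_1 = 344, py0_1 = 94, px1_1 = 458, py1_1 = 142, center_x_2 = 158, center_y_2 = 80, radius_2 = 52, px1_3 = 304, py1_3 = 282, center_x_4 = 190, center_y_4 = 174, radius_4 = 50, center_x_5 = 318, center_y_5 = 382, center_x_6 = 140, center_y_6 = 232, radius_6 = 64, px1_7 = 324, py1_7 = 94, center_x_8 = 130, center_y_8 = 100, radius_8 = 60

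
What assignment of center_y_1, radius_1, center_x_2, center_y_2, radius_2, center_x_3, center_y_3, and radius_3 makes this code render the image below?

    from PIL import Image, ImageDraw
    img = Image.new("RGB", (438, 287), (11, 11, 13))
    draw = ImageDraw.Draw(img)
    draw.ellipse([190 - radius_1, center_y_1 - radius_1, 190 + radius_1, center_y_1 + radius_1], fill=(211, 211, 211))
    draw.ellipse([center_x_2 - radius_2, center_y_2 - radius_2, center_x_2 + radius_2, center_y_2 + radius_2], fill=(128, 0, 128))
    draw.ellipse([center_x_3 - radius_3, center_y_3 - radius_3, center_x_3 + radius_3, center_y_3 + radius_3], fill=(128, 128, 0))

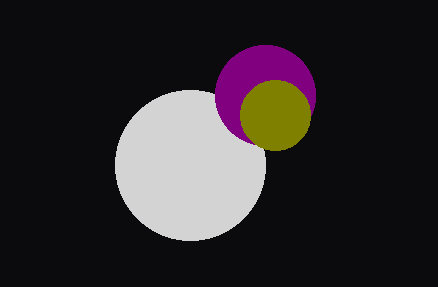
center_y_1 = 165
radius_1 = 75
center_x_2 = 265
center_y_2 = 95
radius_2 = 50
center_x_3 = 275
center_y_3 = 115
radius_3 = 35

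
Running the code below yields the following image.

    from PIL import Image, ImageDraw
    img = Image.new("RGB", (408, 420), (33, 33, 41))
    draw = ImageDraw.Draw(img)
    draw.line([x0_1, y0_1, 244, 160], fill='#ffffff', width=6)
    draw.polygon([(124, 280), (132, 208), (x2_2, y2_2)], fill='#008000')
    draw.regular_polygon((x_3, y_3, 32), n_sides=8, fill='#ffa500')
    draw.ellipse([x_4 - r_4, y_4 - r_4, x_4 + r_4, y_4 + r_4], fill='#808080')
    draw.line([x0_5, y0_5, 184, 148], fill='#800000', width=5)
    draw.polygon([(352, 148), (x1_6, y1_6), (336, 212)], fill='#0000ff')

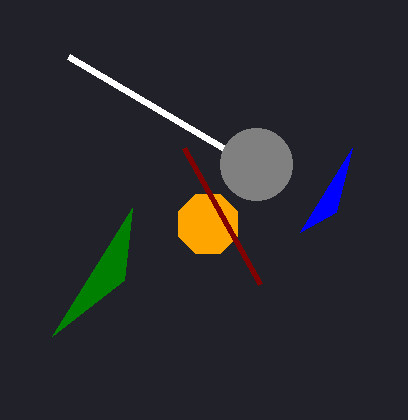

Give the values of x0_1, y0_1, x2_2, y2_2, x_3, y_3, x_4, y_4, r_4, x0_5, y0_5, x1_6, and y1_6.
x0_1 = 68, y0_1 = 56, x2_2 = 52, y2_2 = 336, x_3 = 208, y_3 = 224, x_4 = 256, y_4 = 164, r_4 = 36, x0_5 = 260, y0_5 = 284, x1_6 = 300, y1_6 = 232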